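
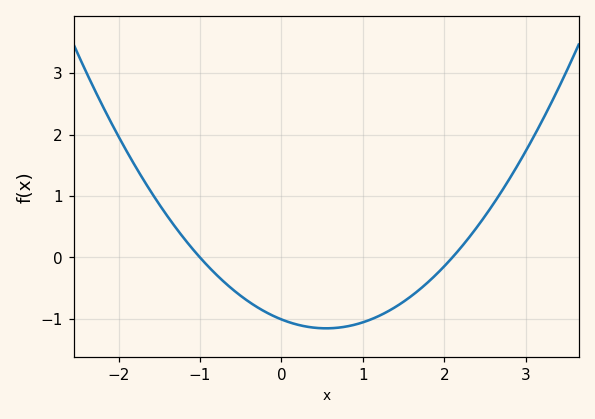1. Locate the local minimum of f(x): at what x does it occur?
0.6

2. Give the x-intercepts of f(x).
-1, 2.1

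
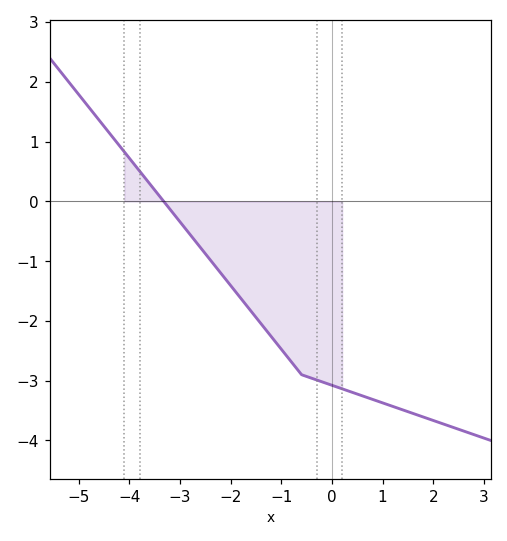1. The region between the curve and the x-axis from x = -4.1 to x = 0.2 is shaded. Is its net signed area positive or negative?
negative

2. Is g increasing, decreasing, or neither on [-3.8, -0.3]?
decreasing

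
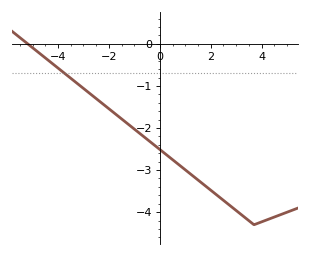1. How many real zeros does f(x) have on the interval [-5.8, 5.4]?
1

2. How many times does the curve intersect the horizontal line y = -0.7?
1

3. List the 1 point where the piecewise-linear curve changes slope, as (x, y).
(3.7, -4.3)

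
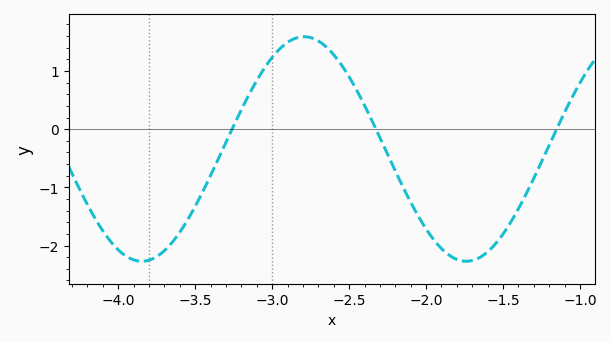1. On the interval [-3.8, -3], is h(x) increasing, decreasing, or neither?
increasing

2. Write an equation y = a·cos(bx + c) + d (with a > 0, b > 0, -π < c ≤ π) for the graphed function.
y = 1.93cos(3x + 2) - 0.34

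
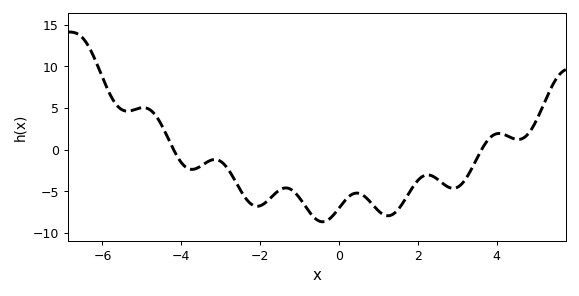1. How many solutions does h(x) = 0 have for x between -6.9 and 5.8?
2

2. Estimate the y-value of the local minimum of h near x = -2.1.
-6.8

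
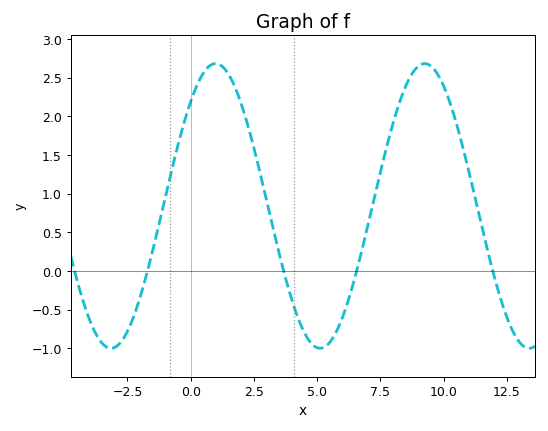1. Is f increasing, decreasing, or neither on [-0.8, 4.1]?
neither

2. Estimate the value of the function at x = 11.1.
1.15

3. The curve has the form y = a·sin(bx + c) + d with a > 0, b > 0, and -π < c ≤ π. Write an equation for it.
y = 1.84sin(0.76x + 0.822) + 0.84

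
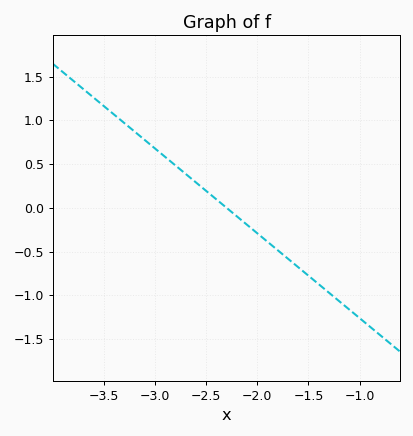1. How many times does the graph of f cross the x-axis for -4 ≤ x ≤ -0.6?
1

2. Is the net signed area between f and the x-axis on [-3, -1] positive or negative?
negative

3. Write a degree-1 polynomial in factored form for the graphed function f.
y = -0.97(x + 2.3)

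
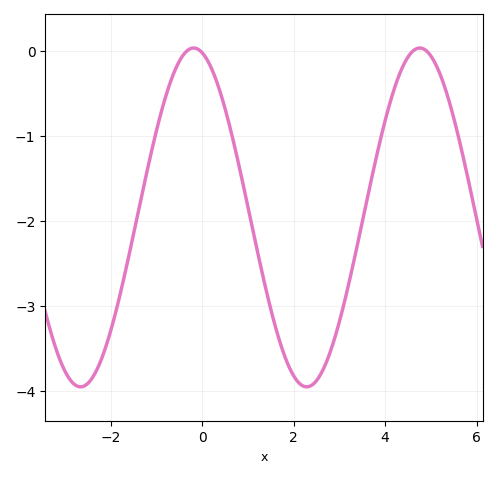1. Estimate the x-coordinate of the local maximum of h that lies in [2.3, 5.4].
4.8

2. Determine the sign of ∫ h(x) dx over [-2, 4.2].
negative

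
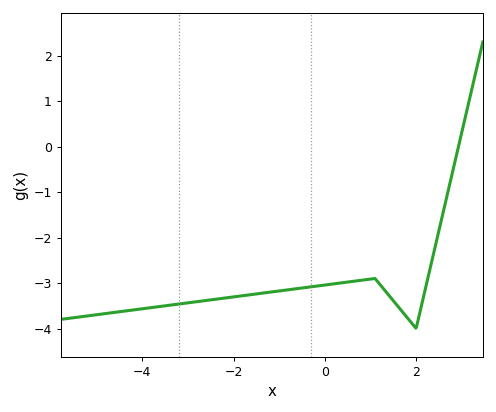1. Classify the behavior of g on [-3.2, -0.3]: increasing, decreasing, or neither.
increasing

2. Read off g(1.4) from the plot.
-3.3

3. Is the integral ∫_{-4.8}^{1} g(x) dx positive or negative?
negative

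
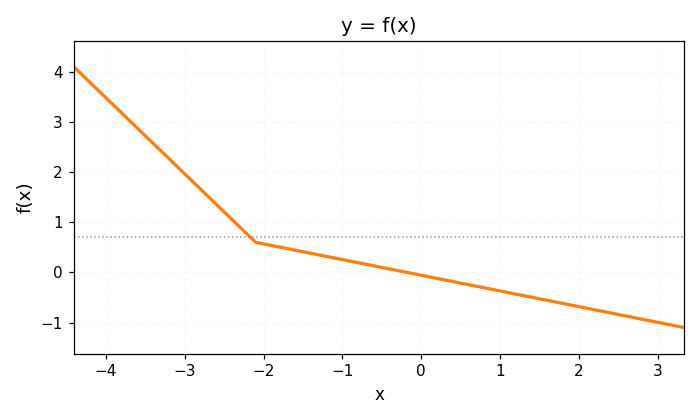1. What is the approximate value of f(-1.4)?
0.381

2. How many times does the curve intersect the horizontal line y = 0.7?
1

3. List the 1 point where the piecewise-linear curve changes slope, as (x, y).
(-2.1, 0.6)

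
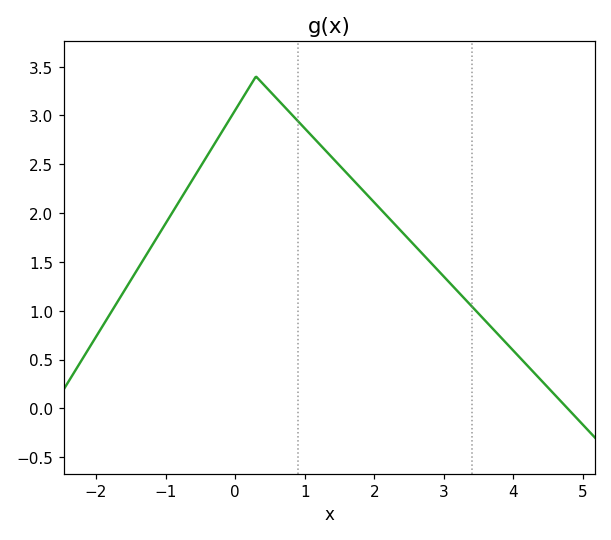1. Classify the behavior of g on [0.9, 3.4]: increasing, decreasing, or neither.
decreasing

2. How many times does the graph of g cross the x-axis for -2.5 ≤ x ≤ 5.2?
1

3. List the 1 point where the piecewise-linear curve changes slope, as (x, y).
(0.3, 3.4)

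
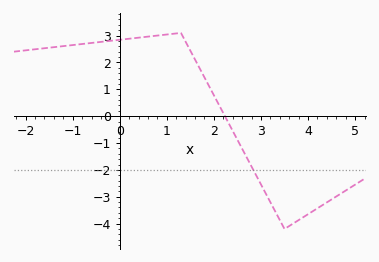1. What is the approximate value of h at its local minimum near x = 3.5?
-4.2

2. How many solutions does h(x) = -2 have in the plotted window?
1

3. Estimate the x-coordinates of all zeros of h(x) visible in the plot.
2.23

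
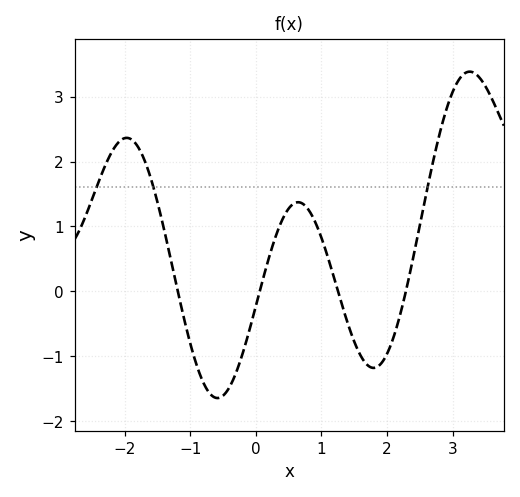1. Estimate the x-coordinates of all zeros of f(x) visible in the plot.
-1.2, 0.1, 1.3, 2.3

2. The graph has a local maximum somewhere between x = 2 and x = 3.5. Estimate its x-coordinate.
3.3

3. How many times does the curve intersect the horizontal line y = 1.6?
3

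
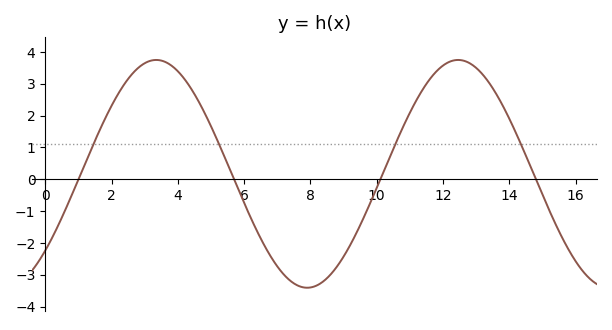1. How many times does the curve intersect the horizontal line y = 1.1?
4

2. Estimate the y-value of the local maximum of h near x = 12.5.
3.7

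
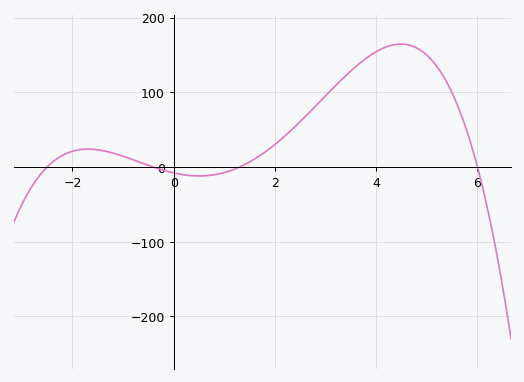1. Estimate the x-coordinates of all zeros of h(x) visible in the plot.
-2.4, -0.4, 1.4, 6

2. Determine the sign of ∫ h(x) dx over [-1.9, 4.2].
positive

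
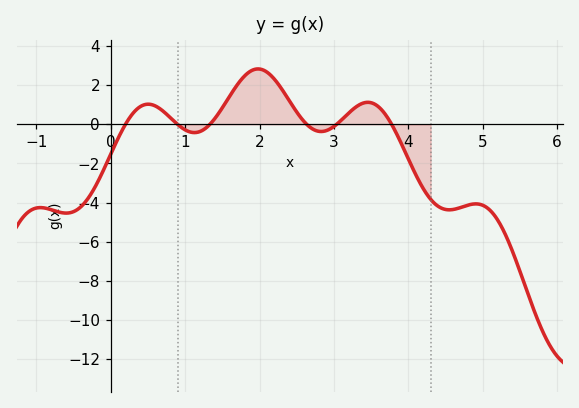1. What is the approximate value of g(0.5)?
1.03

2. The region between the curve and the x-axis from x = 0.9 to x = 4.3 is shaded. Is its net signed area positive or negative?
positive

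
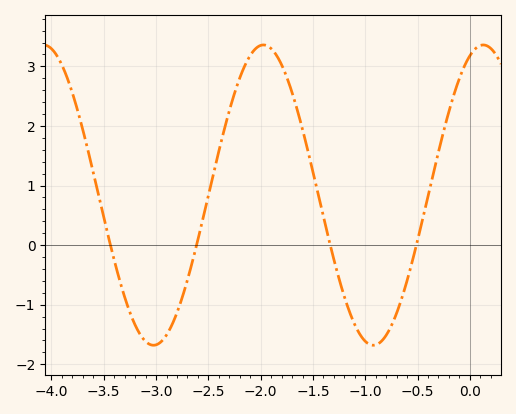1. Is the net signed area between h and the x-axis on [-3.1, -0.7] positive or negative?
positive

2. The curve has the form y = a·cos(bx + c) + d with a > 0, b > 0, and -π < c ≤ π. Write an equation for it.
y = 2.52cos(2.99x - 0.382) + 0.84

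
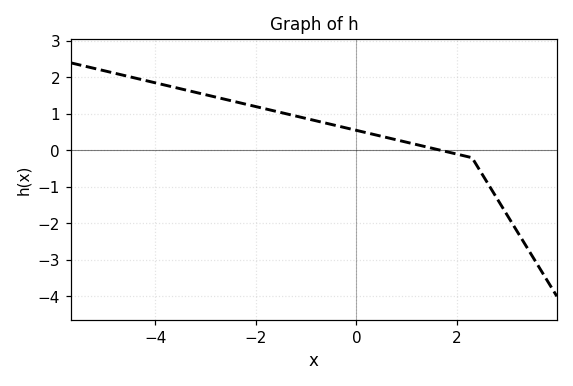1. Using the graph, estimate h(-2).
1.2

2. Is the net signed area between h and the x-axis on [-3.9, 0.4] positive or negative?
positive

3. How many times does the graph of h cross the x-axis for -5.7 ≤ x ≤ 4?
1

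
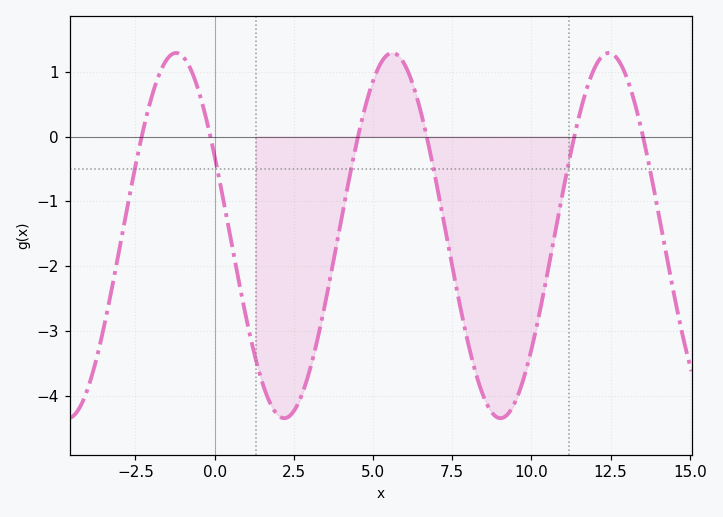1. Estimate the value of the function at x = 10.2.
-2.86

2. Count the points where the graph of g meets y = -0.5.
6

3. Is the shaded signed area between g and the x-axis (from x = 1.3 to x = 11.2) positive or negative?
negative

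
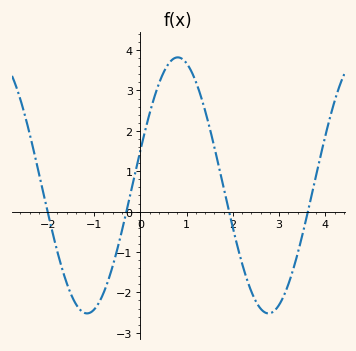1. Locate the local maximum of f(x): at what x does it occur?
0.806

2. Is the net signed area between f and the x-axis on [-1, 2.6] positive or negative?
positive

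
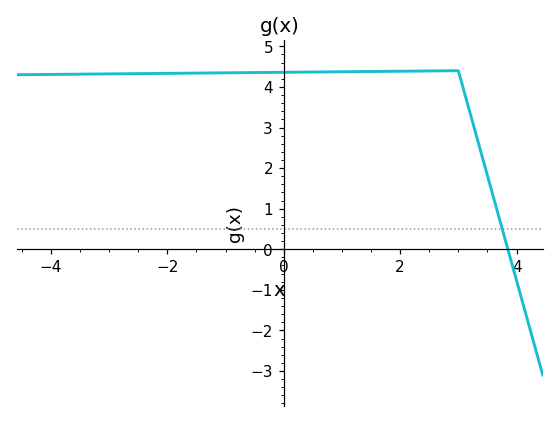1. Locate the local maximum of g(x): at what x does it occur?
3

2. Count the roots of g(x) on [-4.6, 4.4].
1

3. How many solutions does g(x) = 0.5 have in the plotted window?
1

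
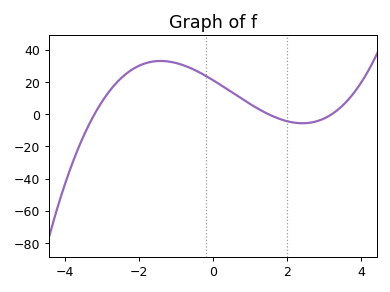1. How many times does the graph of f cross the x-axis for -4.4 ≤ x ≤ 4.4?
3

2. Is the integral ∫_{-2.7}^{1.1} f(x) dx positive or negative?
positive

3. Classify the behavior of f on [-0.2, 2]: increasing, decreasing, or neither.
decreasing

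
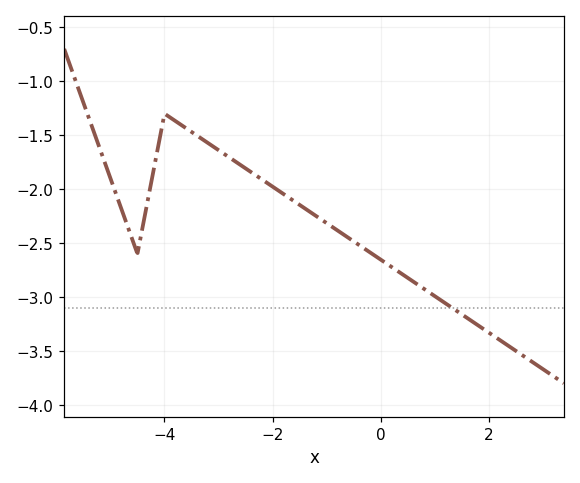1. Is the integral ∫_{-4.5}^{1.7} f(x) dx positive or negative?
negative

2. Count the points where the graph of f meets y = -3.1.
1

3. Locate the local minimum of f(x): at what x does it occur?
-4.5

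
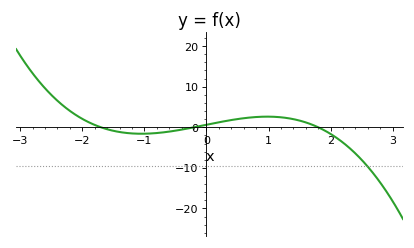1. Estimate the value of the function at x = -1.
-2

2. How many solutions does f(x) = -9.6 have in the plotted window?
1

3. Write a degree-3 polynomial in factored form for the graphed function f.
y = -1.01(x + 1.7)(x + 0.2)(x - 1.8)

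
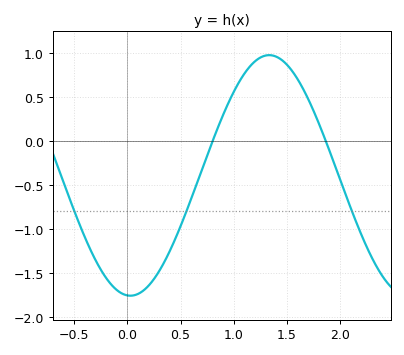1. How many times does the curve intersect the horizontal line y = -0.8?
3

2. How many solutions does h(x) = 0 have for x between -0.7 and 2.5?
2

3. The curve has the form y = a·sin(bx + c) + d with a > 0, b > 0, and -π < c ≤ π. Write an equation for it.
y = 1.37sin(2.41x - 1.64) - 0.39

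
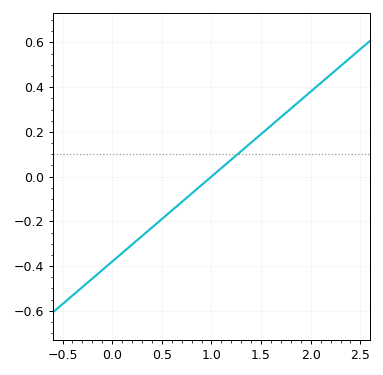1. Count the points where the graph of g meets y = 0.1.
1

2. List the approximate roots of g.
1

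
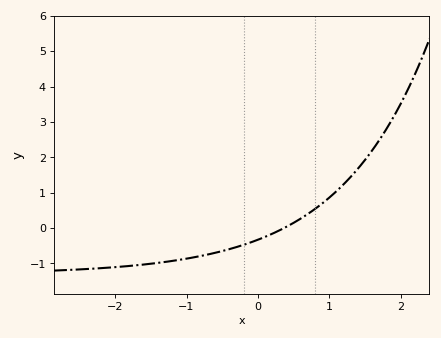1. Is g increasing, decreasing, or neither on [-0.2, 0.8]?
increasing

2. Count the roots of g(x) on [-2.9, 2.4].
1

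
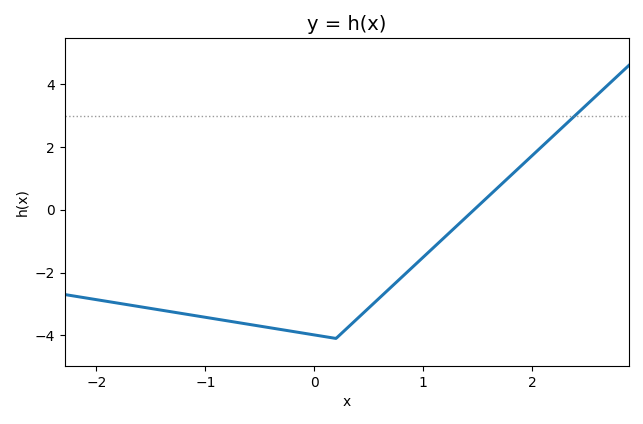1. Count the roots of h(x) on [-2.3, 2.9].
1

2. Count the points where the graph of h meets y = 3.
1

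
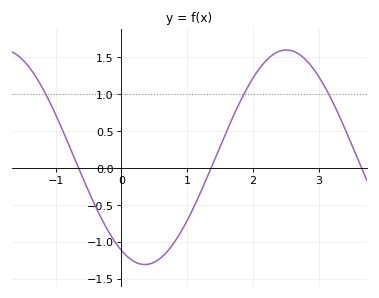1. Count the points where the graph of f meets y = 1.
3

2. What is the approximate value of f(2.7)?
1.55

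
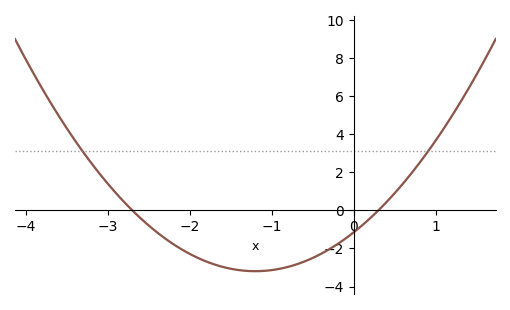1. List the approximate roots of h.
-2.7, 0.3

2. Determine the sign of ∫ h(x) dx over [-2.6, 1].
negative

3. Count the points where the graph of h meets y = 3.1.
2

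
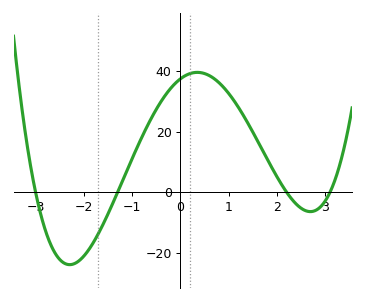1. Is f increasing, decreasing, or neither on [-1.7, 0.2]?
increasing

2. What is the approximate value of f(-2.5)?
-22.3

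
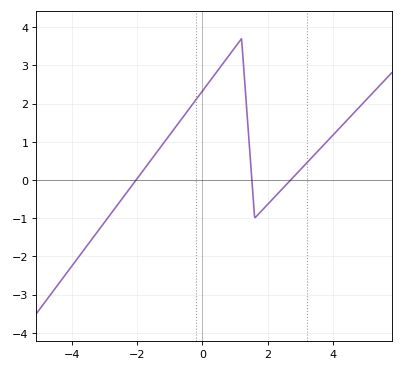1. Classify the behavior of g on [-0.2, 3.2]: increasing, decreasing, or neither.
neither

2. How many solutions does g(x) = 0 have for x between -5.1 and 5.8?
3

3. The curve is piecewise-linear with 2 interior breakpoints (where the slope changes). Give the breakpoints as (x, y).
(1.2, 3.7); (1.6, -1)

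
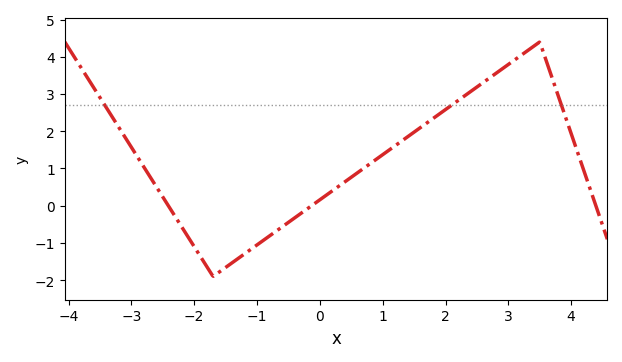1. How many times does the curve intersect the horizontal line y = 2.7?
3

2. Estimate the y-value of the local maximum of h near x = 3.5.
4.4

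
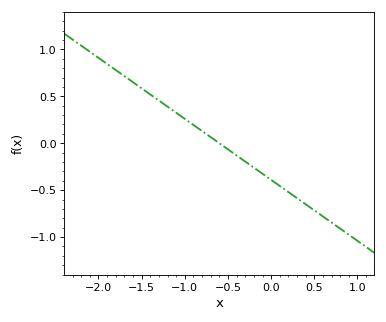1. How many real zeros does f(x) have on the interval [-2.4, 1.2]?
1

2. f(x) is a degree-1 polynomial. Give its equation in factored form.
y = -0.65(x + 0.6)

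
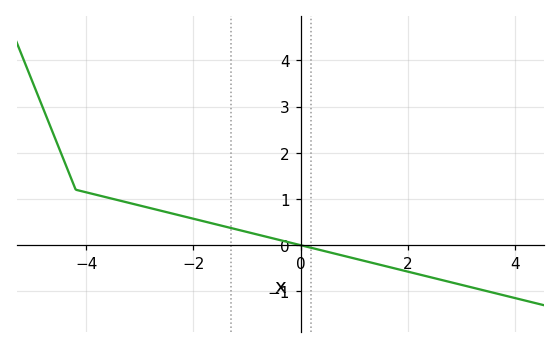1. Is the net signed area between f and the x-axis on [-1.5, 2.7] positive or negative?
negative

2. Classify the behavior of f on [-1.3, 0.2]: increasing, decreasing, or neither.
decreasing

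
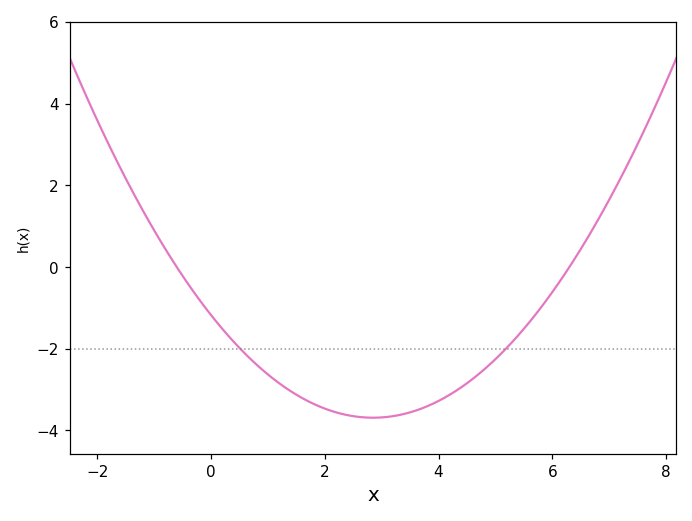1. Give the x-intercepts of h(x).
-0.6, 6.3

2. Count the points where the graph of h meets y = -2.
2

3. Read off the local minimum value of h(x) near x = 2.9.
-3.69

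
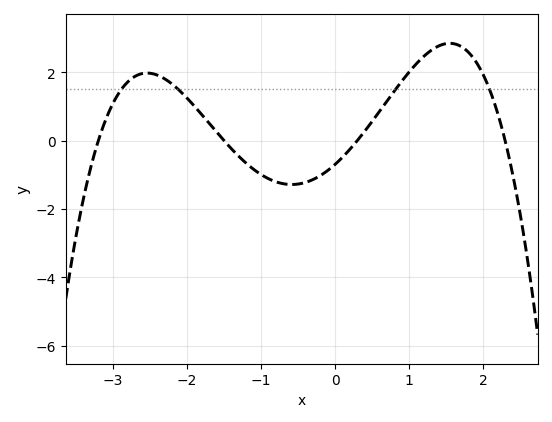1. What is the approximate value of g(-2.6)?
2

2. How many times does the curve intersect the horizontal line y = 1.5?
4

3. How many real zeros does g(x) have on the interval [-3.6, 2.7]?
4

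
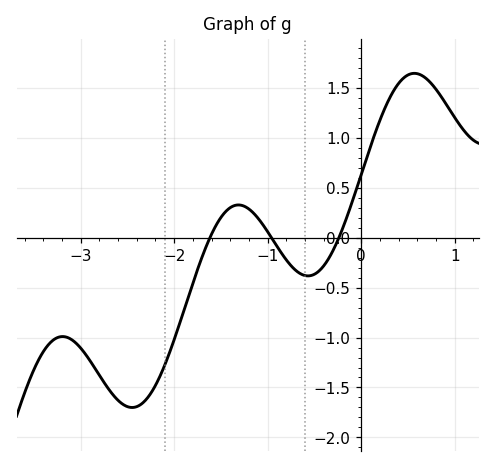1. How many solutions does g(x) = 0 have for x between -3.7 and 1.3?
3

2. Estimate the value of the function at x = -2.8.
-1.4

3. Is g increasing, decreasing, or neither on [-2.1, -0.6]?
neither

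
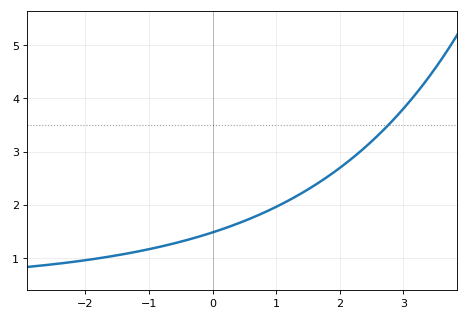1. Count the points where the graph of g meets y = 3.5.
1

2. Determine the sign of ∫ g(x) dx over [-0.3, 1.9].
positive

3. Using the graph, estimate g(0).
1.48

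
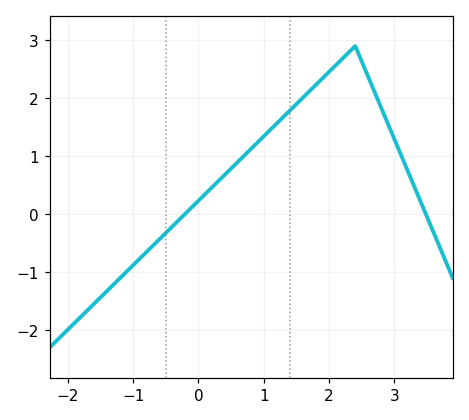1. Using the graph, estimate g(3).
1.3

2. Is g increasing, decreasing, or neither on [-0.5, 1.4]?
increasing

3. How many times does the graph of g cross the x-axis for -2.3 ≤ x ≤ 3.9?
2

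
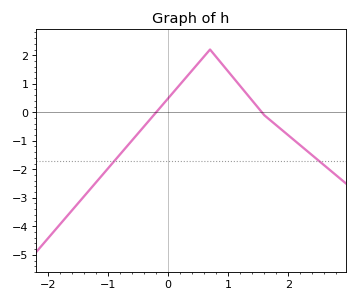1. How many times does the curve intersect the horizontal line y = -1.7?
2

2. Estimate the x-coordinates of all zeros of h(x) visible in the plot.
-0.195, 1.56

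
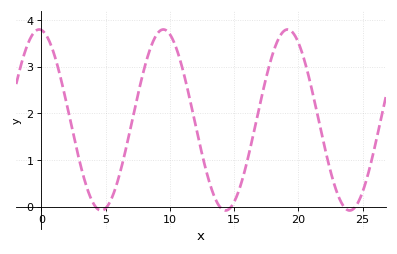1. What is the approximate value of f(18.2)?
3.43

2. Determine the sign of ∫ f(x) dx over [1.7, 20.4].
positive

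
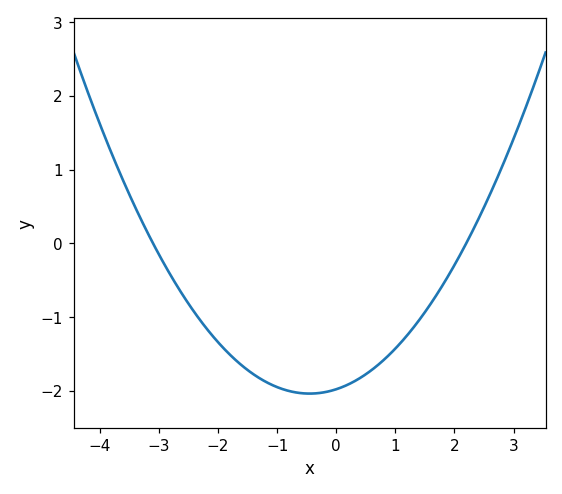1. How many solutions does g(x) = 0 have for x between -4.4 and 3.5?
2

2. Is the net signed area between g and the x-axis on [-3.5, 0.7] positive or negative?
negative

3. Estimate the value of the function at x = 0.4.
-1.8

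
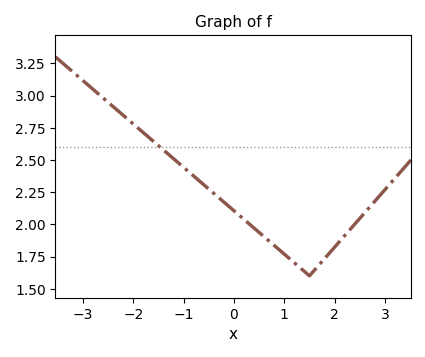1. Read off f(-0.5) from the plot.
2.28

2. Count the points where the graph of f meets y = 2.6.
1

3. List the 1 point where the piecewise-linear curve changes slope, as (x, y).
(1.5, 1.6)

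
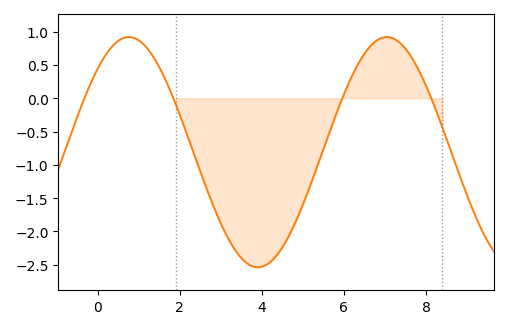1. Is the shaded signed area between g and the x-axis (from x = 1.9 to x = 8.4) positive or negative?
negative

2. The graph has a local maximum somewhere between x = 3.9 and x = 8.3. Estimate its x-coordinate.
7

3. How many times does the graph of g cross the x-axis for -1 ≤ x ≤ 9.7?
4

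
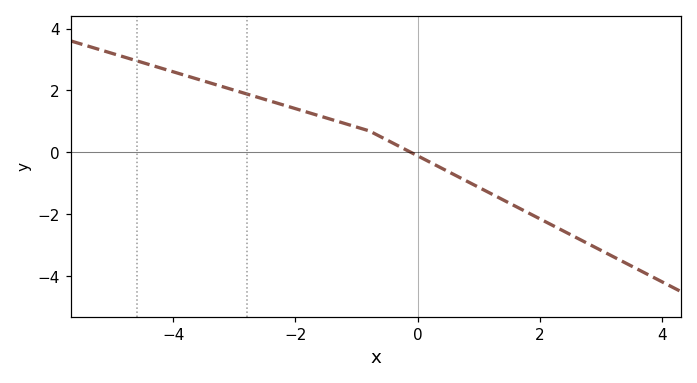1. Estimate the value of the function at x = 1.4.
-1.6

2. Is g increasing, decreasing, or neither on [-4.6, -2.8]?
decreasing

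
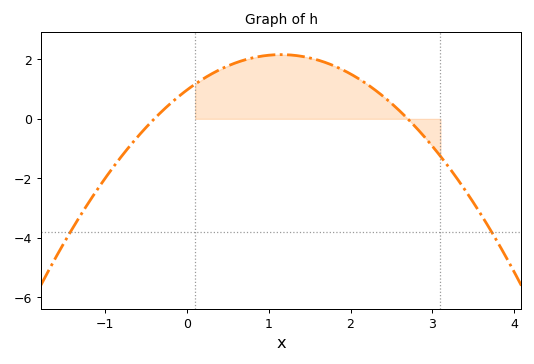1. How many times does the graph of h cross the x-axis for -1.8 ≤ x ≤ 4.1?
2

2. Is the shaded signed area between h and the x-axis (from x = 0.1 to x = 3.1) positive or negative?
positive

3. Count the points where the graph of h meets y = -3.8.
2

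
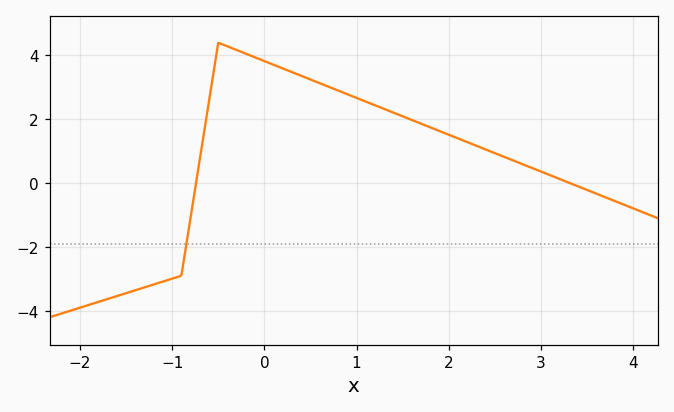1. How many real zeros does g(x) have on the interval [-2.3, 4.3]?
2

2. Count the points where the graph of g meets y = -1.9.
1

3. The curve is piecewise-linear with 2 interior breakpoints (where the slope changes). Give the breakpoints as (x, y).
(-0.9, -2.9); (-0.5, 4.4)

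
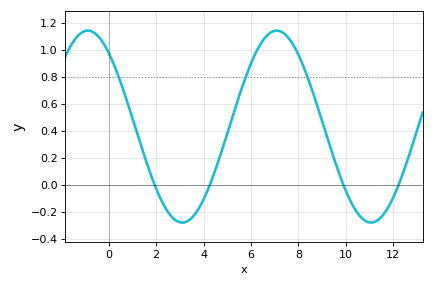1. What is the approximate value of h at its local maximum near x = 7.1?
1.14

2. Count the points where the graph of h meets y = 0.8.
3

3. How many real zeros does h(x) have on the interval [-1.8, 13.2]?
4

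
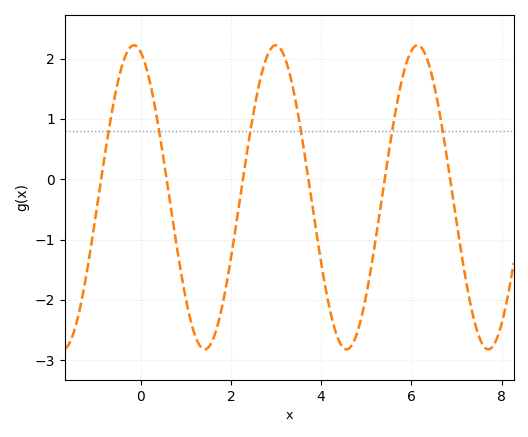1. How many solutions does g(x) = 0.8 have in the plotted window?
6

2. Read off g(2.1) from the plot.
-0.833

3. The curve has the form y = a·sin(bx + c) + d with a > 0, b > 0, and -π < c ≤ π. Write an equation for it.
y = 2.52sin(2x + 1.87) - 0.3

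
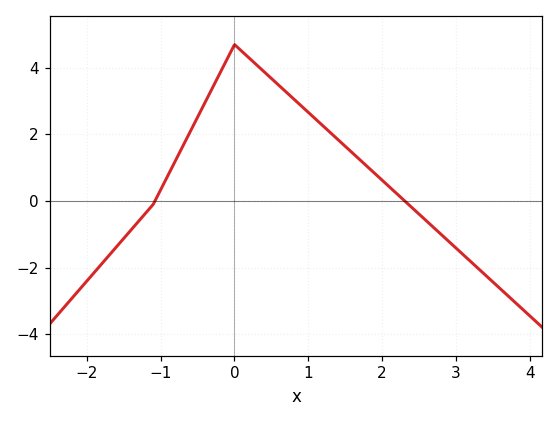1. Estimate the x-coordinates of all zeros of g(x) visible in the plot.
-1.08, 2.31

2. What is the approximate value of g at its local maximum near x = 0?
4.7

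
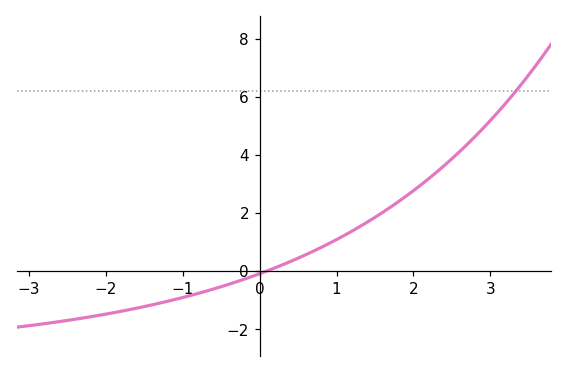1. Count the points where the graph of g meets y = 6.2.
1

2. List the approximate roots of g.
0.091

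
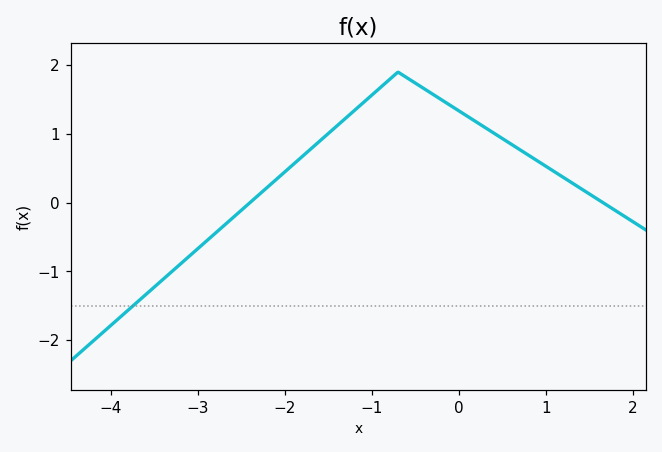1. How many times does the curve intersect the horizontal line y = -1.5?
1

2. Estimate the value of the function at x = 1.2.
0.369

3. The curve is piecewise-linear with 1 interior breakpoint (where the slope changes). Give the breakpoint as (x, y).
(-0.7, 1.9)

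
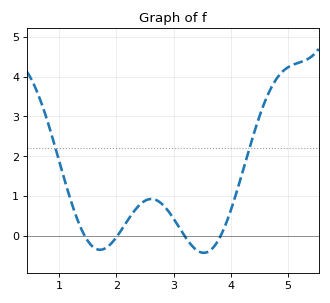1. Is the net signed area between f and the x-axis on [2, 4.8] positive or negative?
positive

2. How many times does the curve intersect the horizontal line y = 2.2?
2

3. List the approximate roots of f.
1.45, 2.02, 3.2, 3.82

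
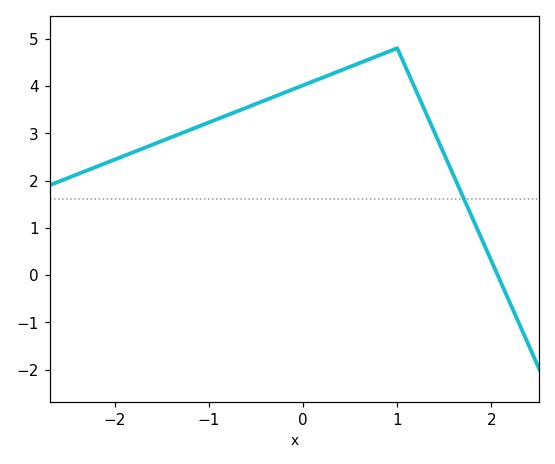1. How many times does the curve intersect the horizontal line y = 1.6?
1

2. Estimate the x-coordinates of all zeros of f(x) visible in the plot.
2.07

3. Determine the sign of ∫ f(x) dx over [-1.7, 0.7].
positive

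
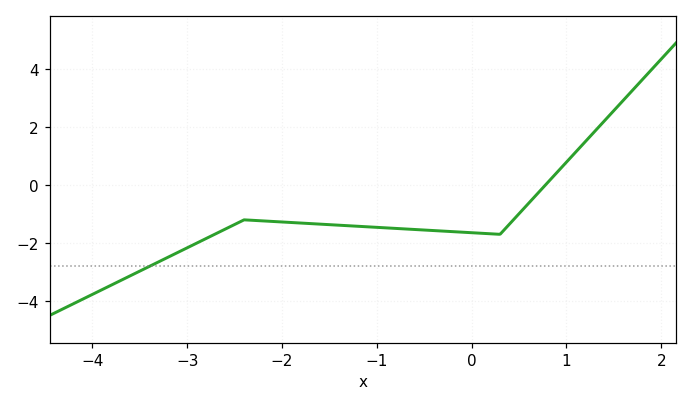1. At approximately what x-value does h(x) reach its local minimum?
0.3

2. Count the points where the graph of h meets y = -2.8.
1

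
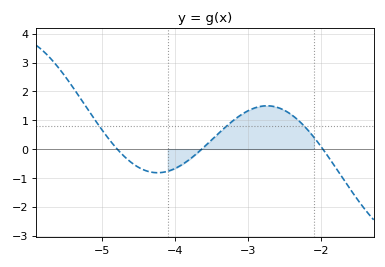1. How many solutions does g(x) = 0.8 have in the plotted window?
3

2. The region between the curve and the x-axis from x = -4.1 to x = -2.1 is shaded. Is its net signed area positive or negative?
positive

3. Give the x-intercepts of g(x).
-4.79, -3.63, -1.98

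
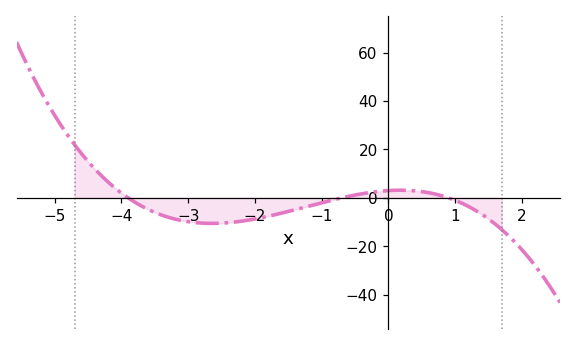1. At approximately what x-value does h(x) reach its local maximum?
0.178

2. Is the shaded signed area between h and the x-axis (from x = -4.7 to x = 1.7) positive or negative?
negative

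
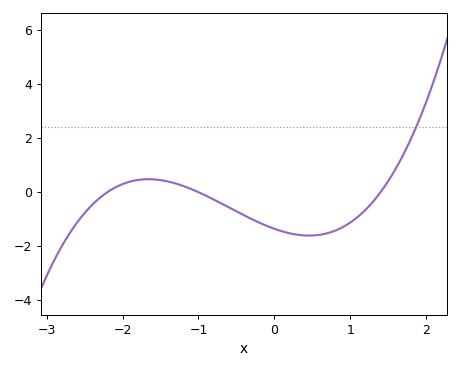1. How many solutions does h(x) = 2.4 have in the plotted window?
1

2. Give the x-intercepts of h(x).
-2.2, -1, 1.4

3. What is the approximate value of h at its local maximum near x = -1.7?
0.4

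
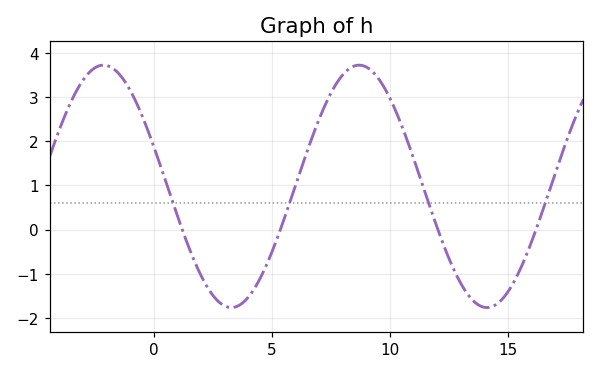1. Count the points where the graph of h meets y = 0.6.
4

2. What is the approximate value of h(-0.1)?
2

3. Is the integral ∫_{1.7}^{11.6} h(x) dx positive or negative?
positive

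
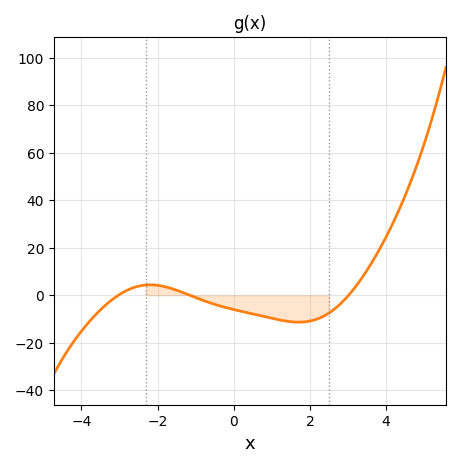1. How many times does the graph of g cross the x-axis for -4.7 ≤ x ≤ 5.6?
3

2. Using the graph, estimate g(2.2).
-9.96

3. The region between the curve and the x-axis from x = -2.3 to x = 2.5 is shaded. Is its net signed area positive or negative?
negative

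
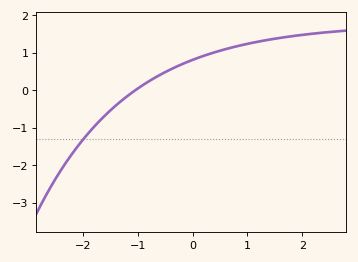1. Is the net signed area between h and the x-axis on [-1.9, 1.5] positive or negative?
positive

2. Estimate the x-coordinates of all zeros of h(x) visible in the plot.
-1.05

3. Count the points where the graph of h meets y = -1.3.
1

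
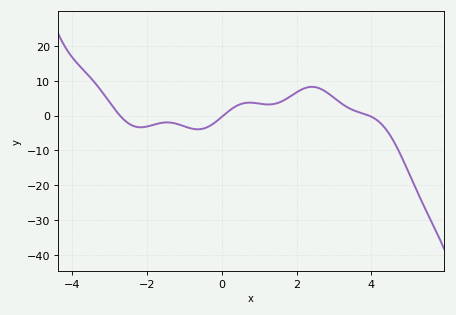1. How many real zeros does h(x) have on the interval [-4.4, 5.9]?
3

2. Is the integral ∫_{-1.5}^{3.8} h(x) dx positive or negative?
positive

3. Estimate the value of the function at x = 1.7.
4.6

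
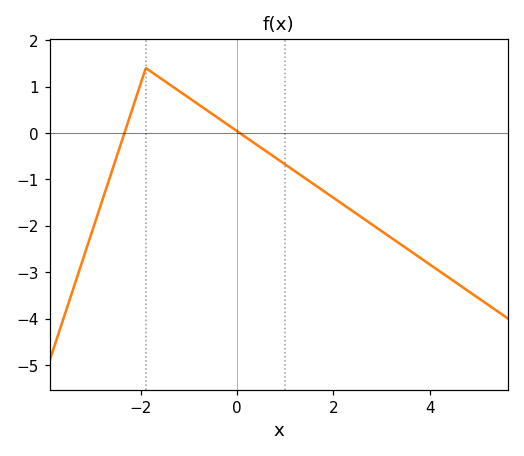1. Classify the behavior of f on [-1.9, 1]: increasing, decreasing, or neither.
decreasing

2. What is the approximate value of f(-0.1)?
0.11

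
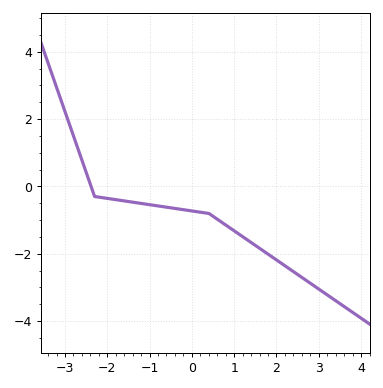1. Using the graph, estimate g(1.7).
-2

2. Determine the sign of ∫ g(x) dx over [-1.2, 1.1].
negative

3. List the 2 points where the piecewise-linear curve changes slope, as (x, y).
(-2.3, -0.3); (0.4, -0.8)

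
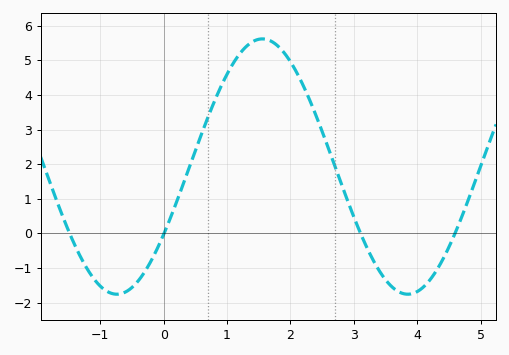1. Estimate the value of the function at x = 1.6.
5.61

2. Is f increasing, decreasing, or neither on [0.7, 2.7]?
neither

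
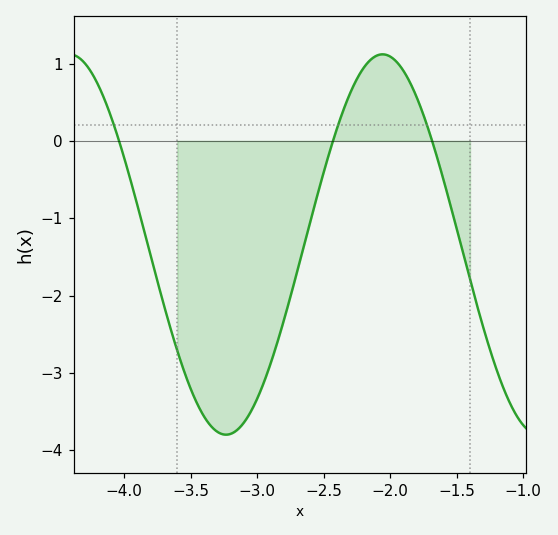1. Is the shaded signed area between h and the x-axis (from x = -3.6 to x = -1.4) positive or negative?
negative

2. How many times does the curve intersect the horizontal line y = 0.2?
3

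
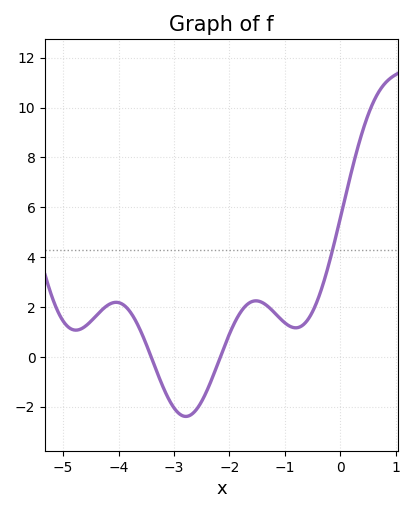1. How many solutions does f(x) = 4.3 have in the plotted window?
1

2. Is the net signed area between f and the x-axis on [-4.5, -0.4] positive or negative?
positive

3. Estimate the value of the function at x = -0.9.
1.22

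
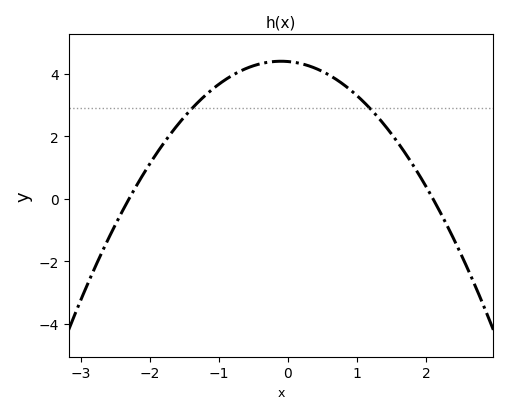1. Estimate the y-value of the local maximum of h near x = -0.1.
4.4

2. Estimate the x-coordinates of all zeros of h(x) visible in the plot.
-2.3, 2.1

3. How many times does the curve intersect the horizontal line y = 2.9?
2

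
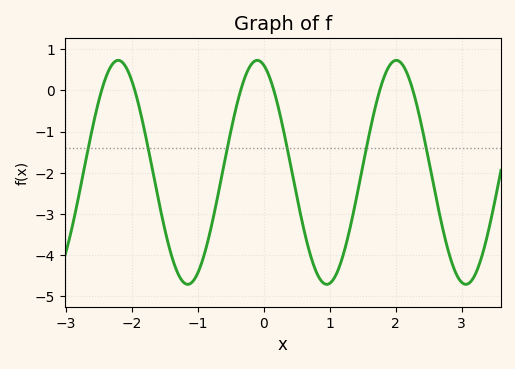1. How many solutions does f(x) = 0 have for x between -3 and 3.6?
6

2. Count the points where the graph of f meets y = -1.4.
6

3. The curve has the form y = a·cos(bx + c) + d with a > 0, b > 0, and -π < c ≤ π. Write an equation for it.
y = 2.72cos(2.98x + 0.302) - 1.99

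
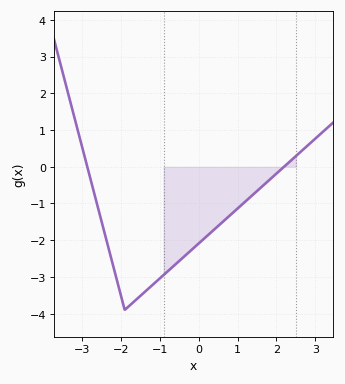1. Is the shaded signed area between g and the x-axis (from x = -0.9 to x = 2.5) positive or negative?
negative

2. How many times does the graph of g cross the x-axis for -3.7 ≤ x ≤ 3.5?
2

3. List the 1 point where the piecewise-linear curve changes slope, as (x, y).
(-1.9, -3.9)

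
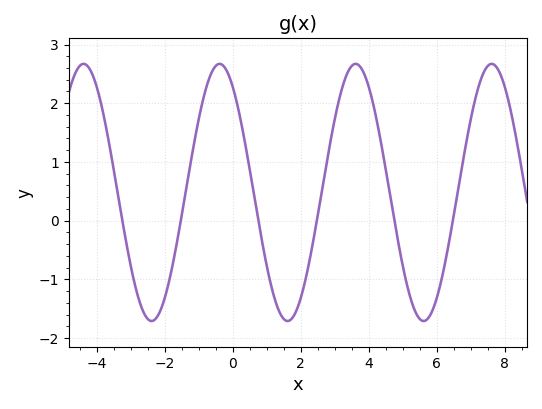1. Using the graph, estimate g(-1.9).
-1.11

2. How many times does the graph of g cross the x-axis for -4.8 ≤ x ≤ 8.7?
6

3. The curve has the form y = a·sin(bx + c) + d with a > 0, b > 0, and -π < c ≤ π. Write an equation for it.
y = 2.19sin(1.57x + 2.17) + 0.48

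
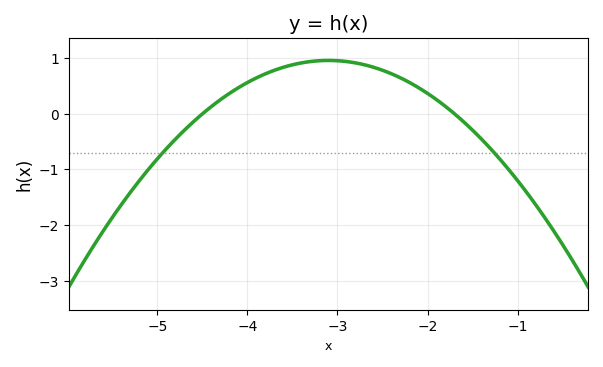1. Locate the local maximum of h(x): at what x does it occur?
-3.1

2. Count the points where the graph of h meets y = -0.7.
2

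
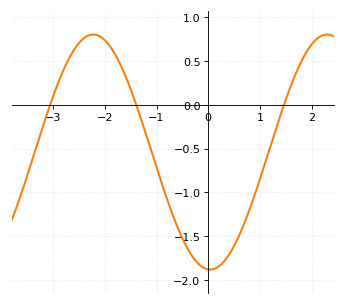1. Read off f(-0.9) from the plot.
-0.896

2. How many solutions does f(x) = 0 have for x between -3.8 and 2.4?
3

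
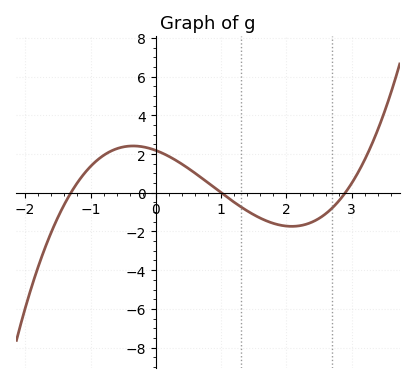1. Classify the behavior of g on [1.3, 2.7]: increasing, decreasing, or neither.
neither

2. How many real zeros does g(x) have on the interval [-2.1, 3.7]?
3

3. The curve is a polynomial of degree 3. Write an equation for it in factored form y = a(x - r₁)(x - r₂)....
y = 0.58(x + 1.3)(x - 1)(x - 2.9)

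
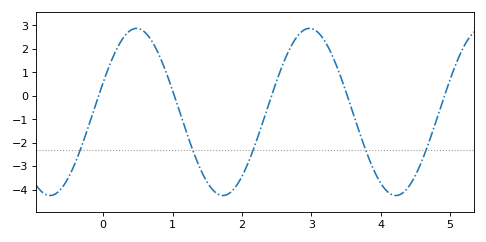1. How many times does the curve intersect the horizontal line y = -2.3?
5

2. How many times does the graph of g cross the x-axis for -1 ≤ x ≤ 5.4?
5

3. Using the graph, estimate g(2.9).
2.81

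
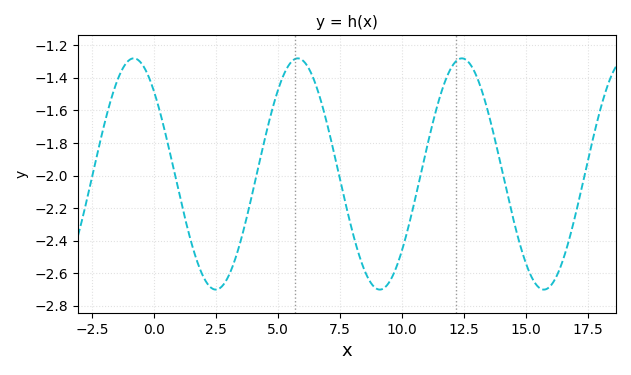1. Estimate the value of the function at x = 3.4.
-2.45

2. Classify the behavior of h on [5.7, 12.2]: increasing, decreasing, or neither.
neither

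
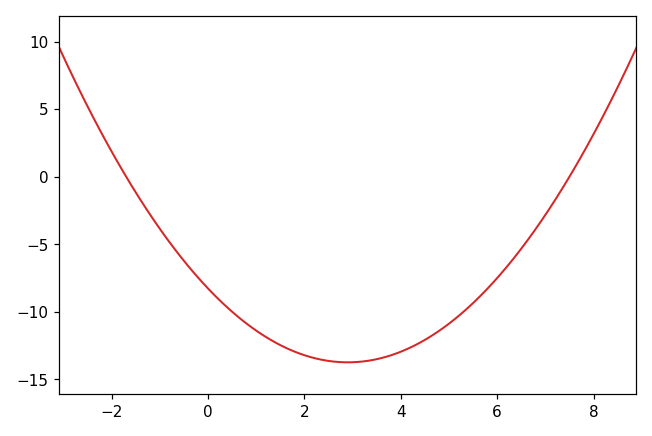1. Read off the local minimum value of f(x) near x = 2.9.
-14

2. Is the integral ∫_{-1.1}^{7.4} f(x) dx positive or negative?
negative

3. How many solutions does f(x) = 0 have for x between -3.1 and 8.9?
2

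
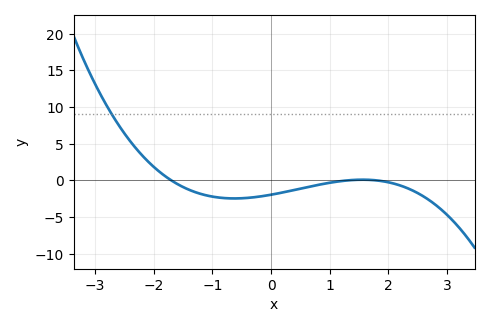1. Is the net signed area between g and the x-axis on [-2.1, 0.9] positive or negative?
negative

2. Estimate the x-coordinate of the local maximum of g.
1.6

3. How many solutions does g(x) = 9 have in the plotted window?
1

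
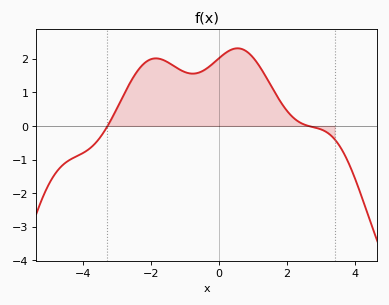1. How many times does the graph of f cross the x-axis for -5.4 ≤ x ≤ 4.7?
2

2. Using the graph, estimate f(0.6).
2.3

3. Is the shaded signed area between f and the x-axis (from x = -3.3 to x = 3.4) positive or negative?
positive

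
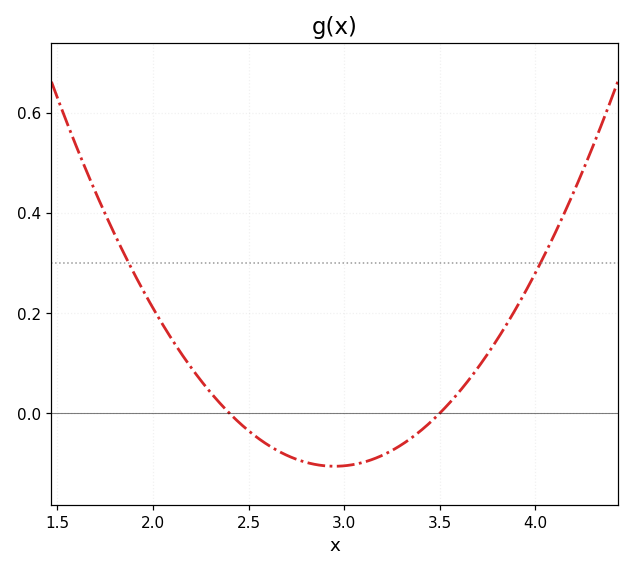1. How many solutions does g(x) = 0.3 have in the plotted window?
2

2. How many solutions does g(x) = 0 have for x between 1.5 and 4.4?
2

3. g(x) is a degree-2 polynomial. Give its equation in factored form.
y = 0.35(x - 2.4)(x - 3.5)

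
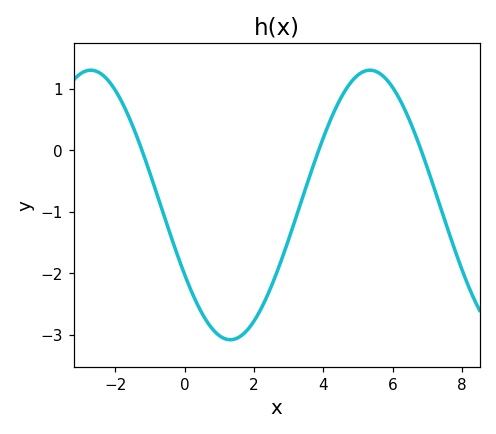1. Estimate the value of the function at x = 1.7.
-3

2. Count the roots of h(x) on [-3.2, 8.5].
3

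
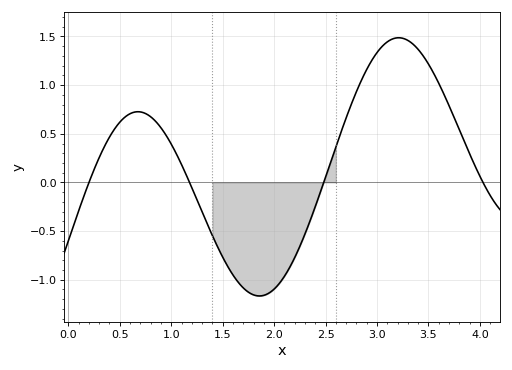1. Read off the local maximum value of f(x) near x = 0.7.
0.75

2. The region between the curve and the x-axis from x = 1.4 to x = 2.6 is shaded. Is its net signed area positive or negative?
negative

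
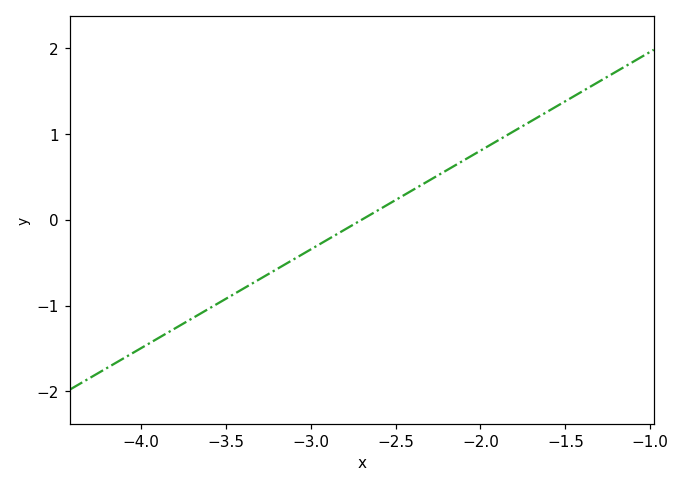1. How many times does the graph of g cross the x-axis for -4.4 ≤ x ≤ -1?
1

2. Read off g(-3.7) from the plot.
-1.15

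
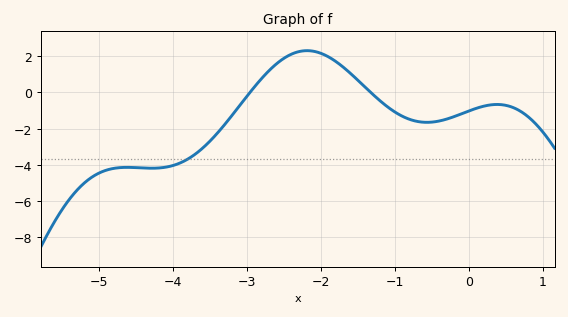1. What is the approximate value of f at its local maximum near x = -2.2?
2.31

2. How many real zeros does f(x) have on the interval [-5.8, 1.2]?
2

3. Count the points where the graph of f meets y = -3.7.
1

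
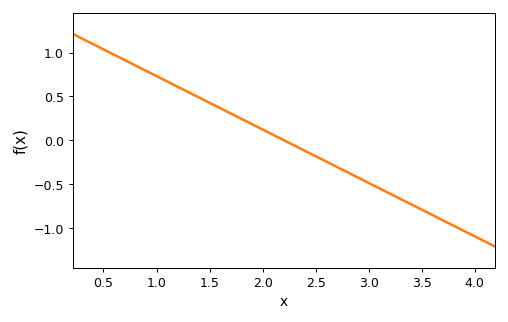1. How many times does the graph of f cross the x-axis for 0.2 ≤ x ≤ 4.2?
1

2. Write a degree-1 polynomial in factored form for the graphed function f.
y = -0.61(x - 2.2)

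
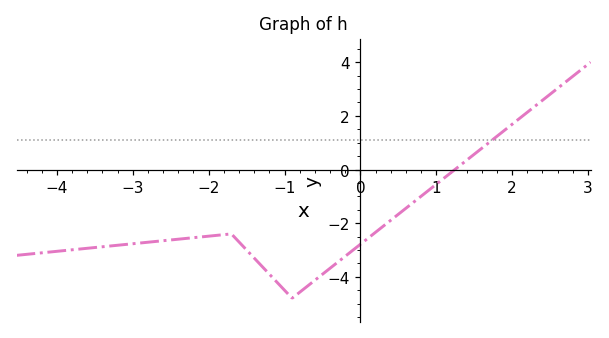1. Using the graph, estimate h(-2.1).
-2.51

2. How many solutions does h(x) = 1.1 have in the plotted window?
1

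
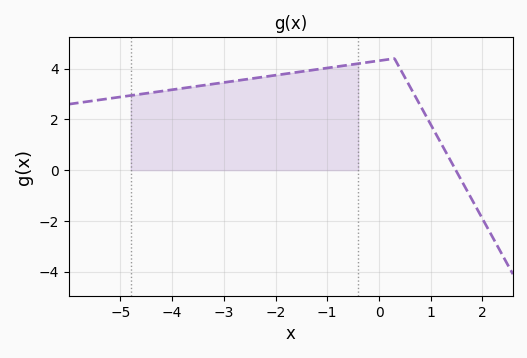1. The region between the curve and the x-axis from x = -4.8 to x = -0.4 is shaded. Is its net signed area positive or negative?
positive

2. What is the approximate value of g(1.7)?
-0.8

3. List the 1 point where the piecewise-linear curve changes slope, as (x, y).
(0.3, 4.4)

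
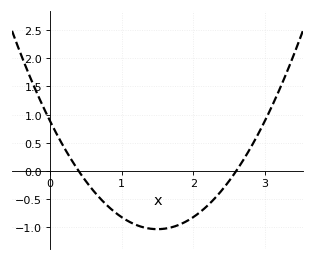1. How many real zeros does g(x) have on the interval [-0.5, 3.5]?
2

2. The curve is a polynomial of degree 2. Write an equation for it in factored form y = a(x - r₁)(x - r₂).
y = 0.86(x - 0.4)(x - 2.6)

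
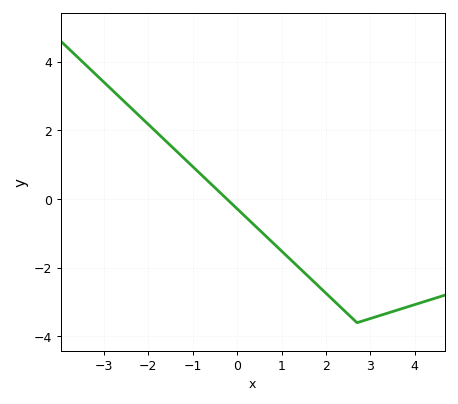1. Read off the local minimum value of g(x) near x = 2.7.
-3.6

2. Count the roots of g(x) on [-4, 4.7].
1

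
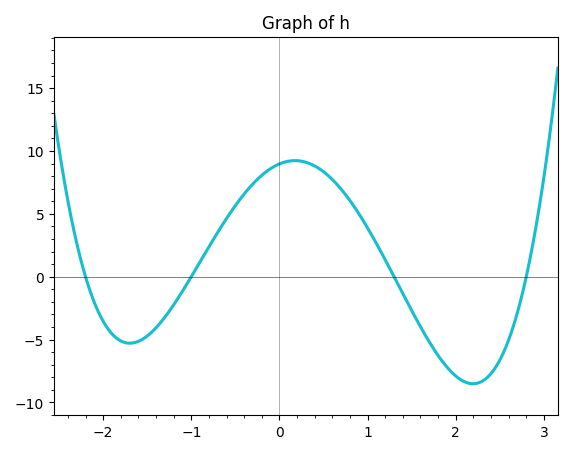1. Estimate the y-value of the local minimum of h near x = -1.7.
-5.29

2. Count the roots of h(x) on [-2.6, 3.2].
4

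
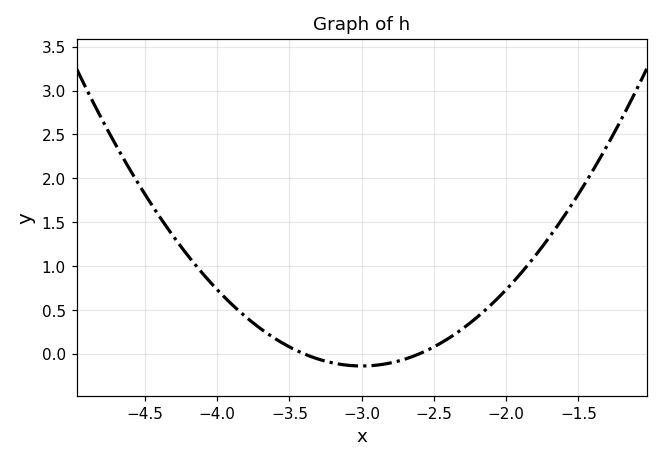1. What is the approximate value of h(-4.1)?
0.913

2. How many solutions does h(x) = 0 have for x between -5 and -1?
2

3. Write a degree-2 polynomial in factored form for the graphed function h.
y = 0.87(x + 3.4)(x + 2.6)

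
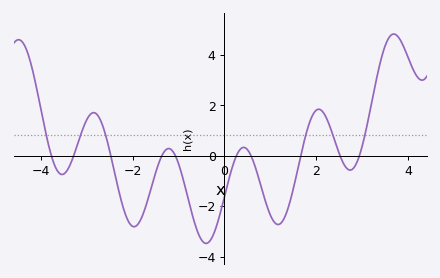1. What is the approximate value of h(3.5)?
4.4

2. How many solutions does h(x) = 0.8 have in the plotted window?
6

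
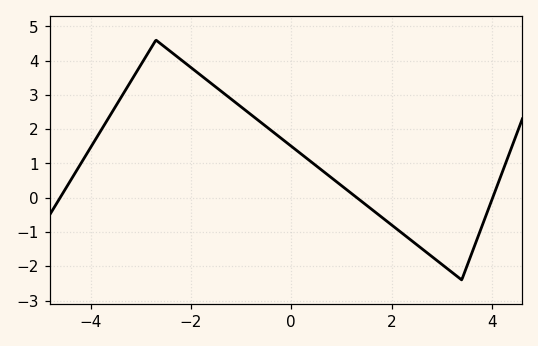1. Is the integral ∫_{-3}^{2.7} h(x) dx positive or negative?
positive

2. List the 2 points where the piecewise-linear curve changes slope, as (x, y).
(-2.7, 4.6); (3.4, -2.4)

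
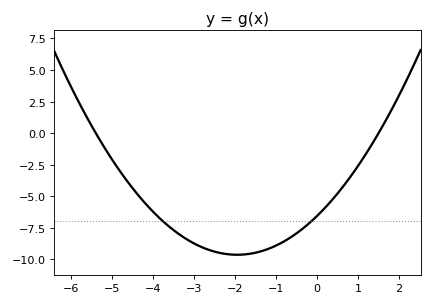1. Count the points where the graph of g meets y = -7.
2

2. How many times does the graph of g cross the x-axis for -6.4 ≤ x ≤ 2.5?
2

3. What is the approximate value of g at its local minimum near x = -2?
-9.64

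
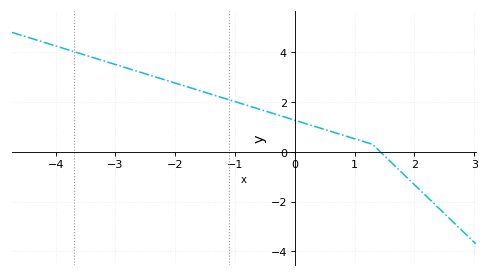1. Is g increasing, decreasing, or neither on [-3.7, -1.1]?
decreasing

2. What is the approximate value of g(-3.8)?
4.11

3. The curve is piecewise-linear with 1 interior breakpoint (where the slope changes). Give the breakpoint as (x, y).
(1.3, 0.3)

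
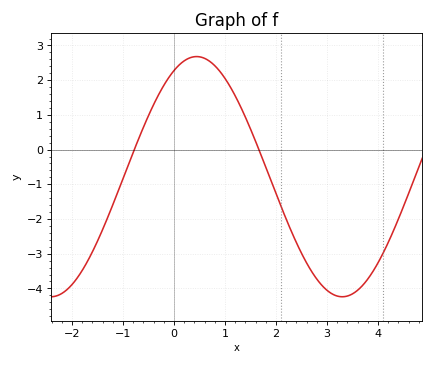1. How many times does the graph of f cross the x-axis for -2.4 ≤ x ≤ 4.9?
2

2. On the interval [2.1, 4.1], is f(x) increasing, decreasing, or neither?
neither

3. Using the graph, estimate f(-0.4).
1.3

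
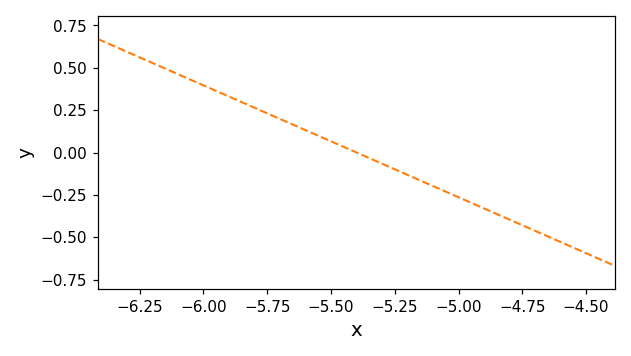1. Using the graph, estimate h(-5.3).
-0.06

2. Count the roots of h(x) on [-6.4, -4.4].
1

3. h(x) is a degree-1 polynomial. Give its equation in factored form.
y = -0.66(x + 5.4)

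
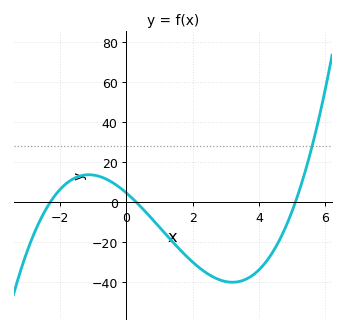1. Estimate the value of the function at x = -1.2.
13.7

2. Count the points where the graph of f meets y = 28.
1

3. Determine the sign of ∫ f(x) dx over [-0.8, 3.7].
negative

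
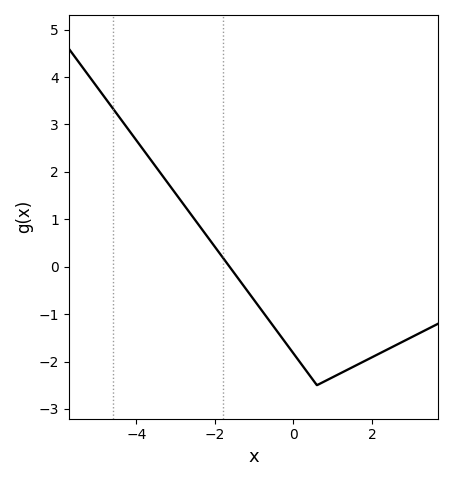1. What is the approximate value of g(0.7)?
-2.46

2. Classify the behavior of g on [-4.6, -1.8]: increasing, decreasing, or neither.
decreasing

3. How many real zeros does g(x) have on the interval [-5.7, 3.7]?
1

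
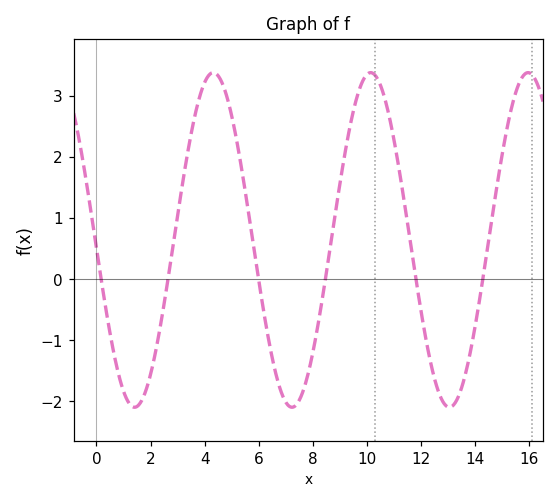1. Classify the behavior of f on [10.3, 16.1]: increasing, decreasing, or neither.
neither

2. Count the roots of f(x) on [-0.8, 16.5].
6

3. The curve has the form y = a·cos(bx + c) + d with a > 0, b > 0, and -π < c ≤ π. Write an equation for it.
y = 2.74cos(1.1x + 1.6) + 0.64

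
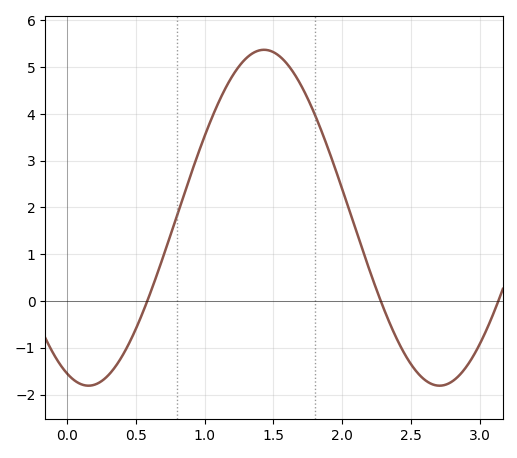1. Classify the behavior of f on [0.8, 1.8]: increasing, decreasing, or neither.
neither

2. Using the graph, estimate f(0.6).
0.139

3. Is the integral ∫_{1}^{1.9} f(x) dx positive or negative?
positive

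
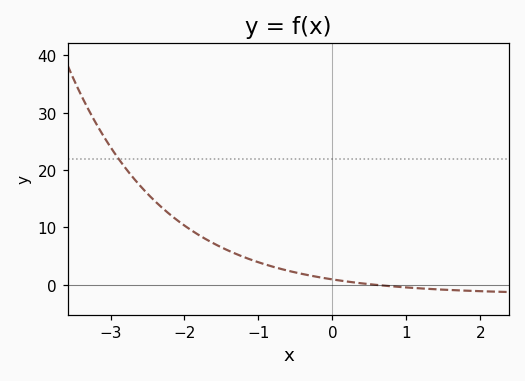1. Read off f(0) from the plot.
0.93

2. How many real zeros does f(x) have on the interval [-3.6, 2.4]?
1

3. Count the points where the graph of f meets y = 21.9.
1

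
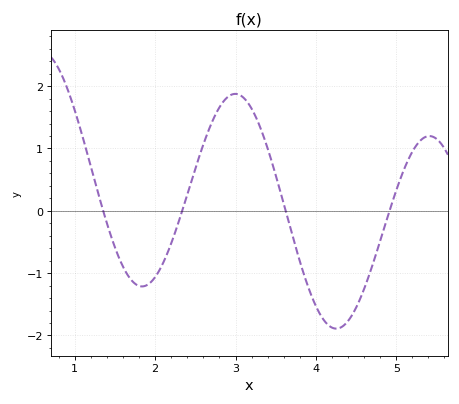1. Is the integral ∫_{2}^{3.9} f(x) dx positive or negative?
positive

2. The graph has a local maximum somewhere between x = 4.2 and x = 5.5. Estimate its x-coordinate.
5.4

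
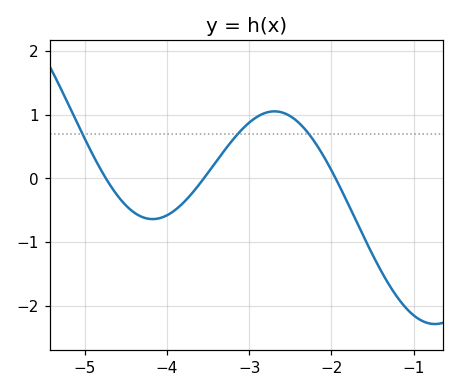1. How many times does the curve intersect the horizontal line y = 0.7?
3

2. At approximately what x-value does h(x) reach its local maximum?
-2.7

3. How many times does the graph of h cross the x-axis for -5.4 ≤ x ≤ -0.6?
3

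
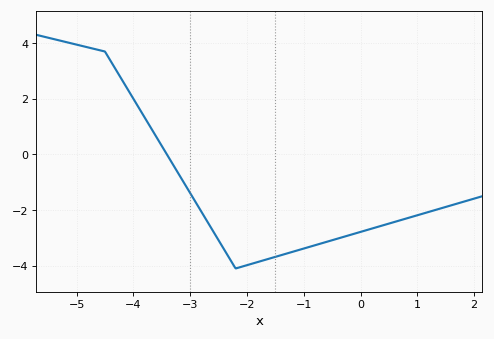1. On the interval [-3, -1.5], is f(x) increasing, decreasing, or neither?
neither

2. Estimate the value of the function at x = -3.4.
-0.03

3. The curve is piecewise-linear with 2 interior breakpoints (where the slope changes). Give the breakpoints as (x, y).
(-4.5, 3.7); (-2.2, -4.1)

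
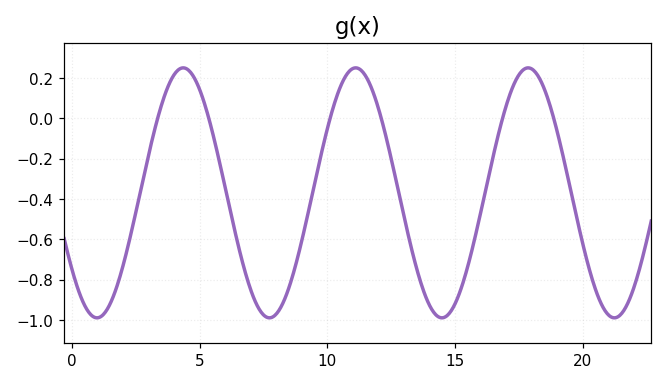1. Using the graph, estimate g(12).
0.06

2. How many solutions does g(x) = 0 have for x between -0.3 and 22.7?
6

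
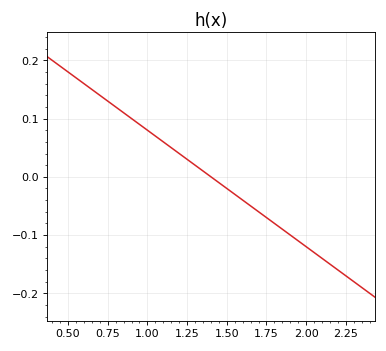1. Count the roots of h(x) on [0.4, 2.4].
1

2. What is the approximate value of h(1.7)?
-0.06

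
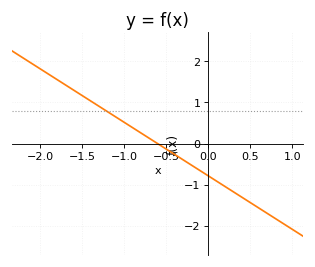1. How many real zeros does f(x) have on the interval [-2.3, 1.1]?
1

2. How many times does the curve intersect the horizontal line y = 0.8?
1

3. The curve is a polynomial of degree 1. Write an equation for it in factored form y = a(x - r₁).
y = -1.3(x + 0.6)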